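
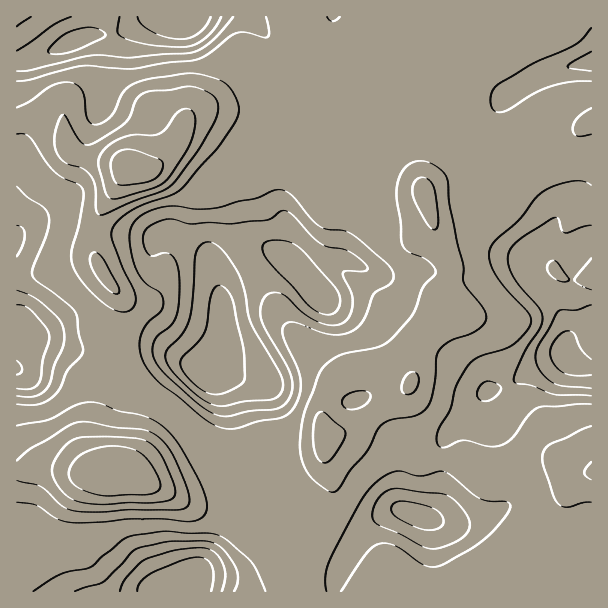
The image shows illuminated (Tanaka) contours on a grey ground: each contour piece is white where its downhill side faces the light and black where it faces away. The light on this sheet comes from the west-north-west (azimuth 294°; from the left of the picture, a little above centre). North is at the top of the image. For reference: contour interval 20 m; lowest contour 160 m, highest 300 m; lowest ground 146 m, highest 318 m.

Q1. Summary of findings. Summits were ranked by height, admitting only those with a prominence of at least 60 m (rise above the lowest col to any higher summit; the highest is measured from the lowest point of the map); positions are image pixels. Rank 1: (114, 473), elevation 318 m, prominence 172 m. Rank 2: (140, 170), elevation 310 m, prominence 79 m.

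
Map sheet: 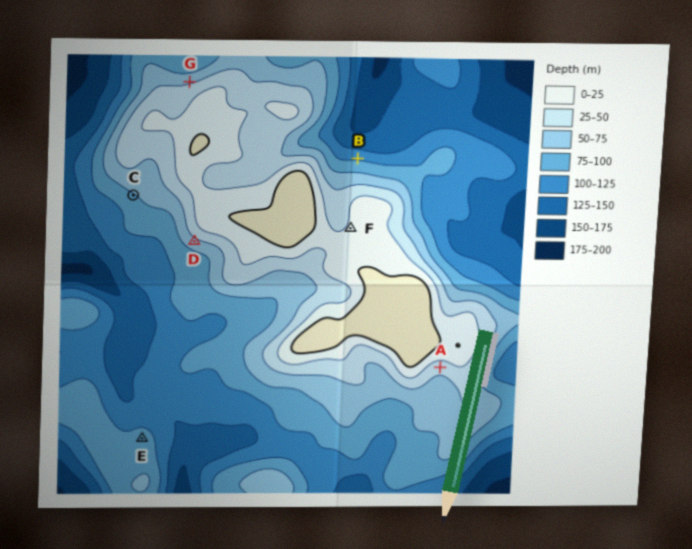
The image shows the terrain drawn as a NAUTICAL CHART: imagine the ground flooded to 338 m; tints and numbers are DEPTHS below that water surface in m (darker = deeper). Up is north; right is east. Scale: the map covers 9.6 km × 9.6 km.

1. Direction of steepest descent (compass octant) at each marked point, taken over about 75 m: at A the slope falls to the S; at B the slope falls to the N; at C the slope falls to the SW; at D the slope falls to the SW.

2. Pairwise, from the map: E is below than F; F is above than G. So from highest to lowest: F G E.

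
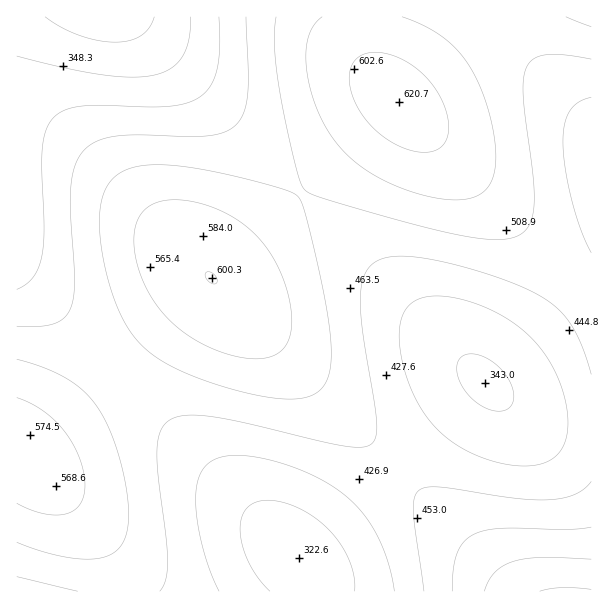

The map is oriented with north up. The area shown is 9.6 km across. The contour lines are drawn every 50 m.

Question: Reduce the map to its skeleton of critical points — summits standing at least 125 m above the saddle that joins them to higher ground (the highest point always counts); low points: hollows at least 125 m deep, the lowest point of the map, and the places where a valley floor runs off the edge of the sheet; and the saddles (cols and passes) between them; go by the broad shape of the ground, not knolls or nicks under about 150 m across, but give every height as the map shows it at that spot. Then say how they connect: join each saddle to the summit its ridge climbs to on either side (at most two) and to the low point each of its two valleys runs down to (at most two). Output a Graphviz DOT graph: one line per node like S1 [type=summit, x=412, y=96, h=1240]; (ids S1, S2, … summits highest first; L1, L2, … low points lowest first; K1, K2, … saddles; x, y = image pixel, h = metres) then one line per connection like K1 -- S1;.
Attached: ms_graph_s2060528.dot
graph terrain {
  S1 [type=summit, x=398, y=102, h=621];
  S2 [type=summit, x=567, y=591, h=606];
  L1 [type=low, x=102, y=17, h=273];
  L2 [type=low, x=299, y=558, h=323];
  K1 [type=saddle, x=114, y=369, h=479];
  K2 [type=saddle, x=395, y=467, h=444];
  K1 -- S1;
  K1 -- L1;
  K1 -- L2;
  K2 -- S1;
  K2 -- S2;
  K2 -- L2;
}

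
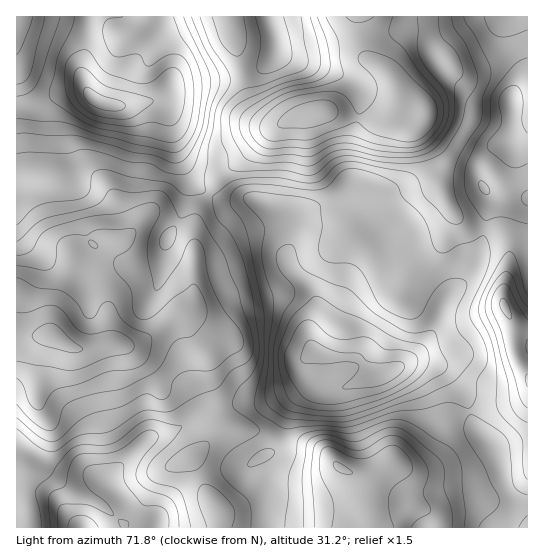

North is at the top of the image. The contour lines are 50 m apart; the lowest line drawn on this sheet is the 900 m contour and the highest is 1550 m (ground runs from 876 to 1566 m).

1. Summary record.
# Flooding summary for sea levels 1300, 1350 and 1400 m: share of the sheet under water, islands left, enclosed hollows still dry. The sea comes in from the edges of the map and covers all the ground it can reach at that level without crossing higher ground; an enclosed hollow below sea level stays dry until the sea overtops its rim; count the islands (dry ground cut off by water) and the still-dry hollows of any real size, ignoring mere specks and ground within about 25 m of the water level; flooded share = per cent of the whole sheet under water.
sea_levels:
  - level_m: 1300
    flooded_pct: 78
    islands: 1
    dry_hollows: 0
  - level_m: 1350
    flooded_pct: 86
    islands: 1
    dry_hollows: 0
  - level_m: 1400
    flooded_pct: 91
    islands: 1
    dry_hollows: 0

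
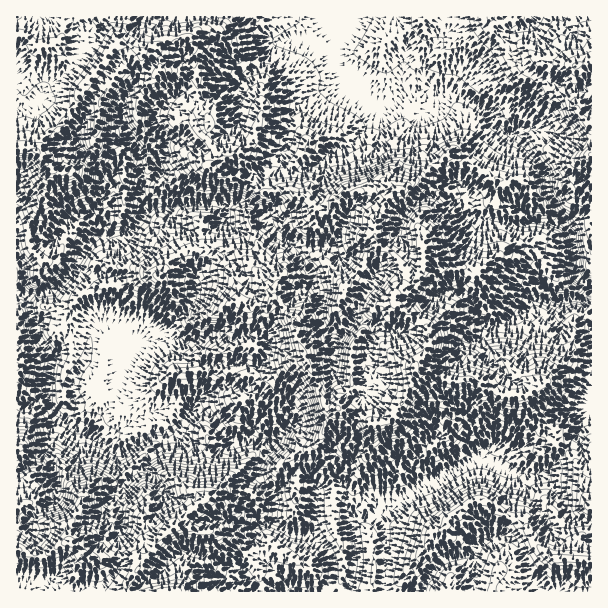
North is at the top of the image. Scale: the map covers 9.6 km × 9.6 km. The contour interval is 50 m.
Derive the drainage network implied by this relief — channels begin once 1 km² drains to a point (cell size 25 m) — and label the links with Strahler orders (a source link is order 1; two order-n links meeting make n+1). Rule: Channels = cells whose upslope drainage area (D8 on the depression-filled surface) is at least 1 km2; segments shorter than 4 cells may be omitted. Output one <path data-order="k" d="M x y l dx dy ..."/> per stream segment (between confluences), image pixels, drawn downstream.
<path data-order="2" d="M332 584l0-3 1-2 0-15-1-1 0-3-5-9-4-5 0-1-17-14-18 0-3-3-4-1-6-5 0-10-2-2 0-10-1-2 0-3-5-4 0-3-3-3 0-2-1 0-5-4 0-12 2-2 0-3 3-3 3-7 3-3 0-3-5-5"/><path data-order="1" d="M222 563l3 0 2 1 13 0 5 5 3 6 0 4 7 11 0 1 71 0 0-1 6-6"/><path data-order="1" d="M516 543l-7-7-17 0-6 4-4 2-6 6 0 1-3 0-3 3-9 2-2 1-4 0-2 2-4 0-9 4-9 9 0 2-5 4-6 11-4 4-27 0-3-1 0-35 1-1-1-15-2-2 0-4-4-9 0-5-2 0-6-6"/><path data-order="2" d="M372 513l-19 0-3 3 0 12 1 2 0 6 2 1 0 6 1 2 0 19-1 2 0 4-2 2 0 6-1 1-2 6-7 6-5 0-3-3-1-4"/><path data-order="1" d="M54 476l-1-9-2-2 0-3-1-1 0-3-3-6 0-14 6-12 7-7 0-5"/><path data-order="1" d="M132 476l14-12 0-2 13-13 0-2 5-4 0-8-3-1"/><path data-order="1" d="M516 473l-1 0-5-5-10-6-15 0-5-4-4 0-6 3-3 3-30 15-3 0-11 6-3 0-3 3-10 6-5 0-6 3-10 10 0 3-5 0-3 3-6 0"/><path data-order="2" d="M264 441l-16 0-2 2-1-2-11 0-27-27-6-3-10 0-14 14-16 9"/><path data-order="1" d="M270 441l-6 0"/><path data-order="2" d="M161 434l-6 0-2 1-3 0-4 3-3 0-15 11-3 0-2 1-6 0-9-4-3-3-7-3-15-12-6 0-3-2-12-10"/><path data-order="3" d="M60 414l-9-9 0-3-1-1 0-36 1-2 0-9-6-6-3-6-4-4 0-3-2 0 0-9-4-6 0-8-2-1-1-12-2 0-3-3"/><path data-order="1" d="M591 392l0-66"/><path data-order="1" d="M204 362l-12 0-1-2-3 0-6-3-14-13-6 0-1-2-35 0-3-3"/><path data-order="1" d="M368 344l0-3 6-8 0-6-6-6-3-1-12 0-17 18-4 0-6-5 0-3-2 0-3-3 0-16-1-2 0-10-8-17-1-12-20-21-4-9"/><path data-order="2" d="M123 339l-13-13-9 0-3 1-6 6-2 3 0 6-1 2-2 12-3 6-7 9-5 9 0 3-1 1 1 24-6 8-4 0"/><path data-order="1" d="M474 309l14 14 9 0 4-3 3 0 12-6 15-15 47 0 10-6 0-2 3-3 0-4"/><path data-order="4" d="M24 296l-3-2-4 0"/><path data-order="1" d="M194 288l0 11-3 3 0 1-26 27-6 0-7 8-9 0-2 1-18 0"/><path data-order="1" d="M327 243l-19 0-2-1-6 0-1-2-12 0"/><path data-order="2" d="M287 240l-2 0-9-7-1 0 0-2-11-10 0-2-4-4-2-6-6-6-3-2-6 0-1-1-9 0-2 1-3 0-6 3-45-1-1 1-6 0-2 2-13 0-12 6"/><path data-order="3" d="M98 236l-9 9-8 15-3 3-3 6-4 4 0 2-15 13-6 2-8 4-18 2"/><path data-order="2" d="M563 222l6 6 1 6 5 9 0 6 1 2 0 24 8 7 3 2 4 0"/><path data-order="3" d="M143 212l-5 9-9 9-6 1-1 2-21 0-3 3"/><path data-order="2" d="M141 204l0 5 2 3"/><path data-order="1" d="M437 194l3 0 6 3 3 3 4 1 9 8 8 3 3 3 6 3 4 0 2 1 16 0 2 2 6 0 1 1 5 0 1 2 8 0 9-5 18 2 1 1 11 0"/><path data-order="1" d="M87 159l12 12 0 5 2 1 0 5 1 1 0 15-1 3-9 9 0 5 3 4 0 8 3 4 0 5"/><path data-order="1" d="M353 143l21-21 1-9 3-3 3-6 5 0"/><path data-order="1" d="M129 137l3 3 2 6 6 12 0 45 1 1"/><path data-order="2" d="M515 137l28 28 0 2 3 3 2 21 7 13 0 3 3 6 5 5 0 4"/><path data-order="1" d="M513 131l2 6"/><path data-order="1" d="M288 129l0-4 2-2 0-3 3-4 1-6 14-14 15-7 3 0 6-3 4-5 6 0"/><path data-order="1" d="M156 110l-3 4 0 11 2 1 0 3 7 11 0 3 2 1 0 11-5 6 0 10-18 18 0 15"/><path data-order="2" d="M386 104l1-2 5 0 3-1 6-6 3 0 0-2 3-3 22 0 2-1 4 0 2-2 10 0 5 3 3 0 4 3 6 2 3 3 8 3 3 3 9 4 4 6 0 5 9 9 6 1 8 8"/><path data-order="1" d="M32 101l-8 7-7 0 0 2"/><path data-order="1" d="M240 81l9-9 6-3 14-13 1-5 9-9 3-1"/><path data-order="2" d="M342 81l8 8 9 4 3 0 1 2 6 0 6 3 3 3 5 0 3 3"/><path data-order="2" d="M282 41l12 0 6 3 5 0 1 1 8 2 4 4 11 6 4 0 0 2 3 3 0 7 3 3 0 5 3 3 0 1"/><path data-order="1" d="M179 17l66 0 3 1 16 17 2 0 3 3 6 1 1 2 6 0"/>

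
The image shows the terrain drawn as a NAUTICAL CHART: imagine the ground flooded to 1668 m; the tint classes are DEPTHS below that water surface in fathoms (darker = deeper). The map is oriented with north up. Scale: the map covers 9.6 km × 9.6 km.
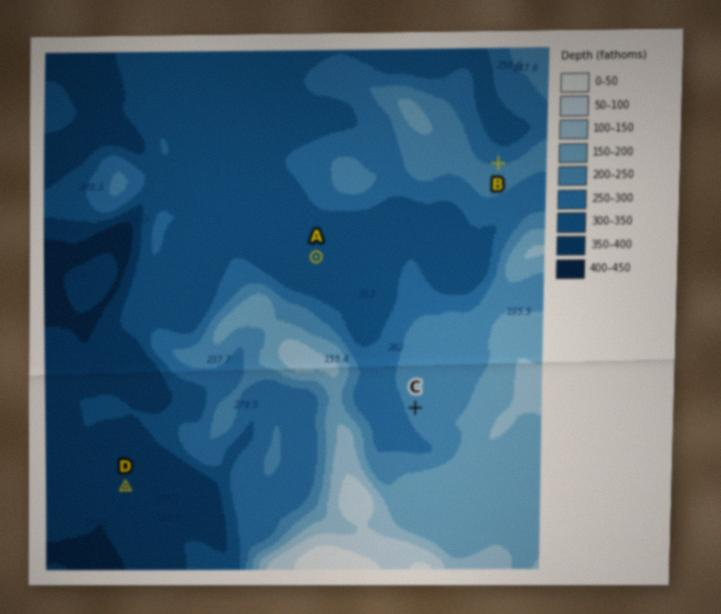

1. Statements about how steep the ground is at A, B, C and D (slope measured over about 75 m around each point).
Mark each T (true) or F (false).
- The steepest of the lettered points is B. T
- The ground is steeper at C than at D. T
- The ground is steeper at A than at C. F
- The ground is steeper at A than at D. F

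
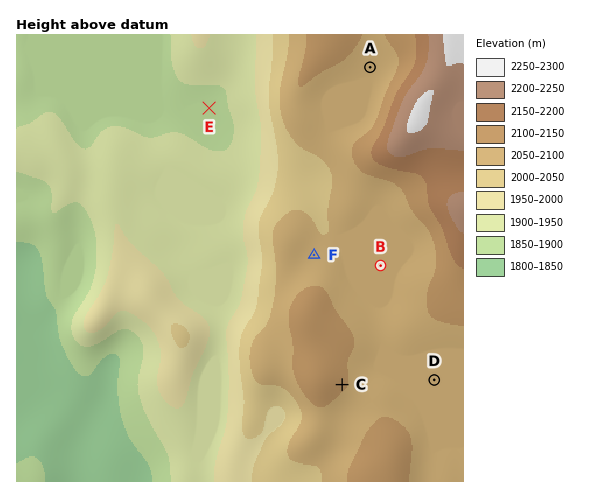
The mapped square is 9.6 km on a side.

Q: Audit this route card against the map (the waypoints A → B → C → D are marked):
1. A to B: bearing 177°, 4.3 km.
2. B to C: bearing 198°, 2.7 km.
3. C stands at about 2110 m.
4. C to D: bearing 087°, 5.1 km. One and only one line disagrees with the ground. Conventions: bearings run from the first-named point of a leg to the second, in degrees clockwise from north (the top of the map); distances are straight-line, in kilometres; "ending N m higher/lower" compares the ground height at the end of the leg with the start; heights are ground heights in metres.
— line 4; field distance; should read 2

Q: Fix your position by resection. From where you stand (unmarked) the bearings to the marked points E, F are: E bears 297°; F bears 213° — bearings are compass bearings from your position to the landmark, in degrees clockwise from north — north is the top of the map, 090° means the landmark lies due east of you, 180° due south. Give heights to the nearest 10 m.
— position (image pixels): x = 360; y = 185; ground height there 2070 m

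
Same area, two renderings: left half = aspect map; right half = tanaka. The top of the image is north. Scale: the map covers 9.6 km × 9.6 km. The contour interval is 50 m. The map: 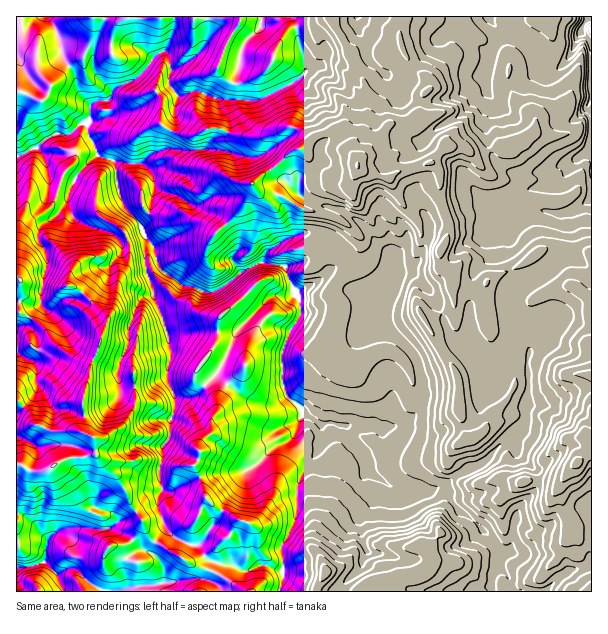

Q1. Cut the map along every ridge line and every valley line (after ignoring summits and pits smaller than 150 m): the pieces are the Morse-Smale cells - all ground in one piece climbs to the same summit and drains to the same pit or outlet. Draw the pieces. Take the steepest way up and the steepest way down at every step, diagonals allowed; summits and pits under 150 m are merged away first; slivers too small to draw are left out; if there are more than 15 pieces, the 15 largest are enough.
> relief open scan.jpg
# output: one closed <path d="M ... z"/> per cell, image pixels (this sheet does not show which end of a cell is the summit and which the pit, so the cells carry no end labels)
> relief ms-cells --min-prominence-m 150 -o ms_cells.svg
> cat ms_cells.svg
<path d="M402 16l-45 0 1 16-13 11-18 7-9 16-9 1-10 12-9 6-32 15-39-2 10 19 0 9-5 10-11 4-9 10-42 0-13 6-7 6 10 12 2 18-4 18-11 11 0 3 6 13 9 11 6 21 20 15 11 2 12 6 15-2 22-18 23-10 6-12 27-15 24-1 15 6 8 8 1 10-19 17 22 14 13 3 7 13 47 48 6 12 4 24 0 6-6 16-16 13-18 4-7-2-24-2-7 2 3 11 15 18 4 15 7 6 21 12 33 4 18-8 9-9 27-12 41-41 2-23 3-10 0-44-18-25-3-11 0-13 10-12 24-12 21-14 3-4 0-5-11-2-13 3-20 15-31 13-9 11-24-3-6-4-1-9-11-7 0-15 8-15 0-17-8-19-1-30-7-7-4 0-30 9-8 6-6 0-16-4-10-7 2-8 14-15 6-4 5-11 5-5 21 0 10-4 0-16 3-9 6-6 0-5-20-19-8-18-2-20z"/><path d="M98 156l-8 4-16 19-6 19-6 11-9 9-8 4-7 8 0 10 8 12 2 8-8 39 2 4-8 6-8 15-10 3 0 137 5 0 9 6 11 2 30-15 15 0 10-3 24 25 12 27 21 35 32 19 34 14 27 18 33 0 4-11-1-36 13-23 3-39 4-10 23-35-3-13-20-12 0-3-16-15-4-14 0-28 7-20 12-19-1-14-4-6-8 2-12-1-9 5-31 32-7 19-13 24-21 21-9 2-10-1-8-16 0-15 2-6-1-21-23-66-1-19 5-12-5-5-7-16-12-12-5-9-5-18-1-20z"/><path d="M356 16l-339 0-1 310 4 0 6-2 8-15 8-6-2-4 8-39-2-8-8-12 0-10 7-8 8-4 9-9 6-11 6-19 16-19 8-4 17 6 1 20 5 18 5 9 12 14 12-13 4-18-2-18-10-10 7-8 13-6 30 1 15-3 6-8 11-4 5-10-1-13-9-15 39 2 32-15 9-6 10-12 9-1 9-16 18-7 13-11z"/><path d="M569 248l-6 10-21 14-24 12-10 12 0 13 3 11 18 25 0 44-3 10-2 23-41 41-27 12-14 11 4 3 11 20 14 9 23 24 4 6 1 10-7 20 0 14 100-1 0-337z"/><path d="M320 234l-20 0-18 7-16 11-3 10-23 10-9 10-18 10-10 0-12-6-8 0-19-14-7-9-3-15-4-5-5 11 1 19 23 66 1 21-2 6 0 15 8 16 10 1 9-2 21-21 13-24 7-19 31-32 9-5 12 1 8-2 4 6 1 14-9 13-10 26 0 28 4 14 16 15 1 4 17 10 36 0 21 2 7 2 18-4 16-13 6-16 0-6-8-32-49-52-7-13-13-3-17-12-6-1 20-18 0-7-9-11z"/><path d="M489 16l-86 1-3 10 2 20 8 18 20 19 0 5-8 9-2 15 1 7-10 4-21 0-5 5-5 11-6 4-16 18 0 5 4 3 22 8 6 0 8-6 30-9 4 0 7 7 1 30 8 19 0 17-8 15 0 15 11 7 4 11 15 5 12 0 9-11 31-13 20-15 13-3 12 1 3-9-2-26-10 1-31-6-3-16 6-4 15-1 12-5 9-9 6-11-38 12-21 0-12-6-9-13-5-14-1-18 8-16 0-5-7-10-1-23 4-16 10-21-10-12z"/><path d="M333 422l-11 3 3 13-9 17-9 10-9 18-3 39-13 23 1 36-3 10 211 1 1-14 7-20-1-10-4-6-23-24-14-9-11-20-2-2-6 0-12 5-30-4-7-2-21-16-2-12-16-18-2-12z"/><path d="M591 16l-100 0-1 4 10 12 0 3-10 18-4 16 1 23 7 10 0 5-8 16 0 8 1 10 7 20 7 7 12 6 21 0 20-5 19-9-7 13-9 9-30 8-3 2 0 9 3 7 31 6 11-3-1 37 2 2 18 3 4-1z"/><path d="M96 454l-10 3-15 0-30 15-11-2-9-6-5 1 1 103 15-2 10-4 5 2 11 12 5 16 183-1-27-17-22-8-44-25-21-35-12-27z"/><path d="M44 562l-12 4-16 3 1 23 45-1-4-15z"/>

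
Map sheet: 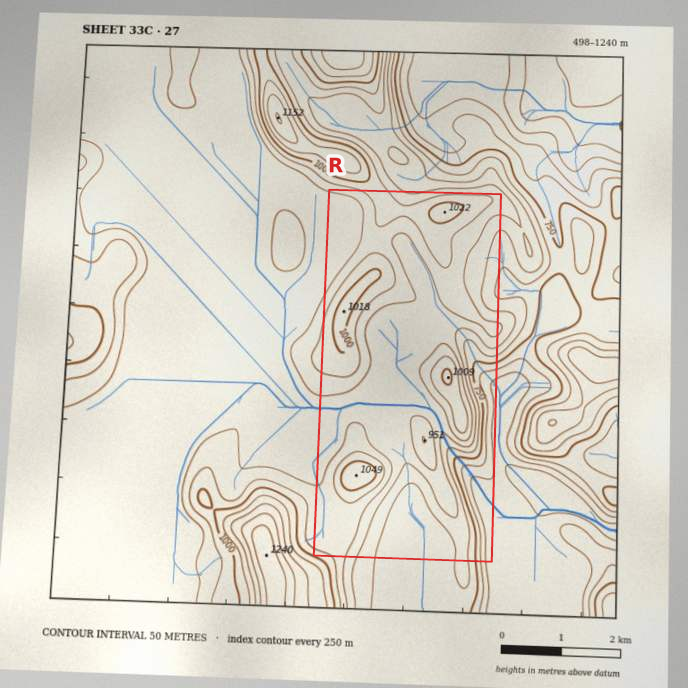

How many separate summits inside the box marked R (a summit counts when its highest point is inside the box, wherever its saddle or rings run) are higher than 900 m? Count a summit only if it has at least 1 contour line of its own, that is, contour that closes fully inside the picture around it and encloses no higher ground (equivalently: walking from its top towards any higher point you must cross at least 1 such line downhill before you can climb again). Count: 5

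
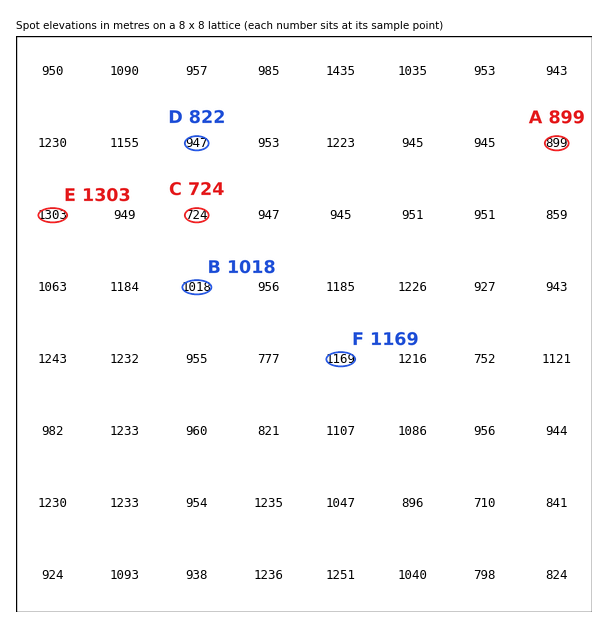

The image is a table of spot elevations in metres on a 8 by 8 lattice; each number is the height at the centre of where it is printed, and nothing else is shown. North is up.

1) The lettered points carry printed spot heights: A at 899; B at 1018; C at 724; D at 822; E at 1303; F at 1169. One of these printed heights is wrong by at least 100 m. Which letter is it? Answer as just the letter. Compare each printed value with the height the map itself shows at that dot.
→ D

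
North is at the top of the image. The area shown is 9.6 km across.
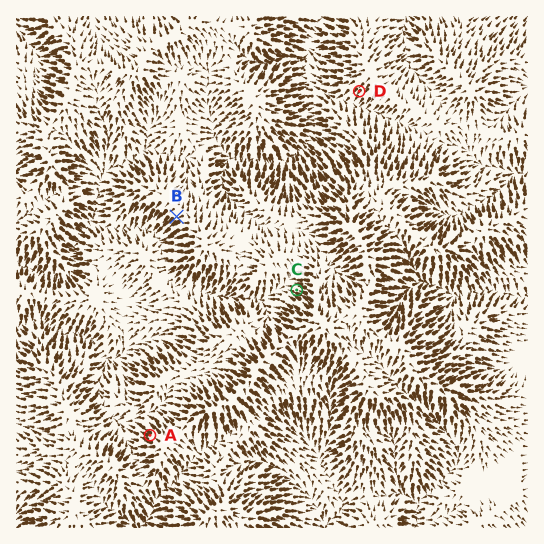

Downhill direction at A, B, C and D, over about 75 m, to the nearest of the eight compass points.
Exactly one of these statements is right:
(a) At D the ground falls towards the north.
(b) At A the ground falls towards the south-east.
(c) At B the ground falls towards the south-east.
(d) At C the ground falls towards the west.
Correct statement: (d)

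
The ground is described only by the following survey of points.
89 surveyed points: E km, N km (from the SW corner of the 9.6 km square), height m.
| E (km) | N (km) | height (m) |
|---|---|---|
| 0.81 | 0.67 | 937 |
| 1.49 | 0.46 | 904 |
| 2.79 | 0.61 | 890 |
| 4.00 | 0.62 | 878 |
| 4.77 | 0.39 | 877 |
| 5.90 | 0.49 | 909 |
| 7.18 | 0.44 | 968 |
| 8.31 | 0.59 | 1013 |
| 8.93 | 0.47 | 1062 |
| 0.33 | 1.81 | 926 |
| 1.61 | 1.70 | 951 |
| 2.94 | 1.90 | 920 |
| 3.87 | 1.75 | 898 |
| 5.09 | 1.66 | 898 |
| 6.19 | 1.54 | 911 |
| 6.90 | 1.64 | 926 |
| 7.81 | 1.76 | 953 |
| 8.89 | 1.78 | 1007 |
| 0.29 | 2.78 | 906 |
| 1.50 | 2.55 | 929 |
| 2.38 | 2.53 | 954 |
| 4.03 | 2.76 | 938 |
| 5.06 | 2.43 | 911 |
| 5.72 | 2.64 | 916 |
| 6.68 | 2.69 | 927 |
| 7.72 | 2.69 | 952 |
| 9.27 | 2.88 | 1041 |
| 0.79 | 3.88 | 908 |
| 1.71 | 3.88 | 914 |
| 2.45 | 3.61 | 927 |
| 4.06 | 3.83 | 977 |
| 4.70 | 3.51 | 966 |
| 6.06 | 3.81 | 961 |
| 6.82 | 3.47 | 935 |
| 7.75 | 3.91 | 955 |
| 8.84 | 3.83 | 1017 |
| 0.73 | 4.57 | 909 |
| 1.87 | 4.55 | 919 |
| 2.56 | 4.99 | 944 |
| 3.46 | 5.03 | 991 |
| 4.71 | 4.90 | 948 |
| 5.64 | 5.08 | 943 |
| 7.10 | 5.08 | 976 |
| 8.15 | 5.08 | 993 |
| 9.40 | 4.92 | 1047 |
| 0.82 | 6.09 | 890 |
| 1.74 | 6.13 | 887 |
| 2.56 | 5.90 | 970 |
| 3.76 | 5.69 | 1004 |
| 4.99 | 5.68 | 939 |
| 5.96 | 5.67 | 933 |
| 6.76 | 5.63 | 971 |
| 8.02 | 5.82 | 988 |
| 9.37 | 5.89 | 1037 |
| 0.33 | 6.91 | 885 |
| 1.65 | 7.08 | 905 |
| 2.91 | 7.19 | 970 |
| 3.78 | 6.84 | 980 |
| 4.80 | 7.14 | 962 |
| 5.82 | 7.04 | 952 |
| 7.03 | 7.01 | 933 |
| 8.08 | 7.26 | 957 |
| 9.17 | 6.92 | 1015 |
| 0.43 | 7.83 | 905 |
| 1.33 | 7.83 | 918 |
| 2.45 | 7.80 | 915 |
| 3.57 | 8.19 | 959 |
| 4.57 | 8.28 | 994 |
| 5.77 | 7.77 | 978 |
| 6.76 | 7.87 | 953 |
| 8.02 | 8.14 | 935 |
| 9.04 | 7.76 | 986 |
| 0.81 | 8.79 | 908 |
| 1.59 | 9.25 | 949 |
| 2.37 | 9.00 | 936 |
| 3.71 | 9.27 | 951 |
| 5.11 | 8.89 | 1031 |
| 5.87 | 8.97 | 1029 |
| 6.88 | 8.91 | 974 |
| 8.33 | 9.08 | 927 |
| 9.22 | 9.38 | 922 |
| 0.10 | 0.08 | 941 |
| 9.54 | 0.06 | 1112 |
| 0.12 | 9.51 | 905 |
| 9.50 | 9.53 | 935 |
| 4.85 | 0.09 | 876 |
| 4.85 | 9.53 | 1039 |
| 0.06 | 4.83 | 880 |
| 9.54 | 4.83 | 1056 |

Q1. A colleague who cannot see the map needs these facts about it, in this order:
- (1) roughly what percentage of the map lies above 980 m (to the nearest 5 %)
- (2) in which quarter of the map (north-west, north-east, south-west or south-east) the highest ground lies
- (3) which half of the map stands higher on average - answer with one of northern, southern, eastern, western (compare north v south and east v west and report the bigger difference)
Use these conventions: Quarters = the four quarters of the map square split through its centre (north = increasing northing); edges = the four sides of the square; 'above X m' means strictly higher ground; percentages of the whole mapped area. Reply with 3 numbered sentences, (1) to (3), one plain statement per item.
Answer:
(1) Ground above 980 m makes up about 20 % of the sheet.
(2) The highest point lies in the south-east quarter of the map.
(3) On average the eastern half of the map is the higher ground.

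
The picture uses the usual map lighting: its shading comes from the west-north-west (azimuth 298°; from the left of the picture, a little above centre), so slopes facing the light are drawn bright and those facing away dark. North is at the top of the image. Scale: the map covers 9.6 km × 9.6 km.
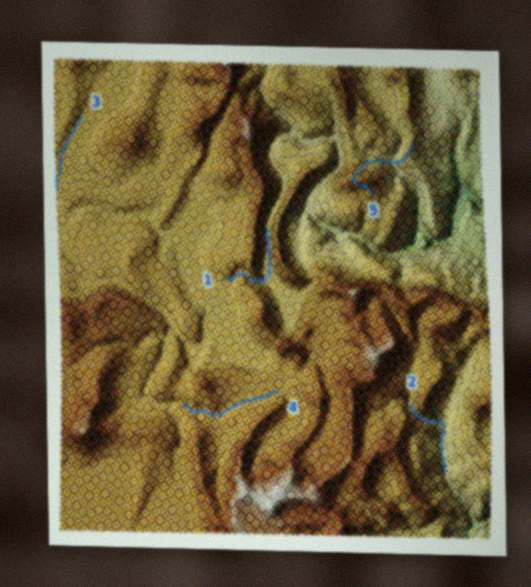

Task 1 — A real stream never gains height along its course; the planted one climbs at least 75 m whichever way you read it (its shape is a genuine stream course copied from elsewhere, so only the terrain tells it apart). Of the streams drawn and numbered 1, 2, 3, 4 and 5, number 5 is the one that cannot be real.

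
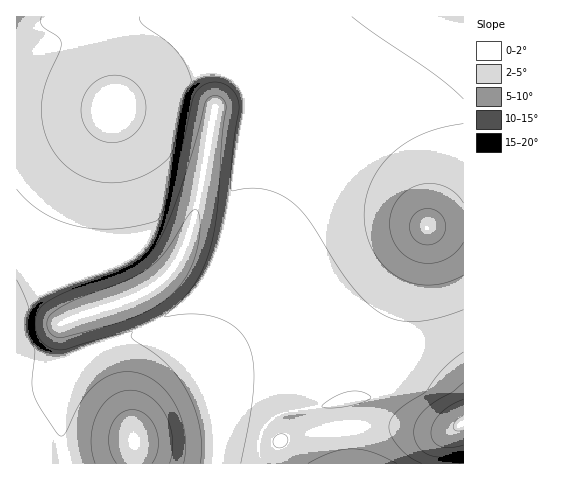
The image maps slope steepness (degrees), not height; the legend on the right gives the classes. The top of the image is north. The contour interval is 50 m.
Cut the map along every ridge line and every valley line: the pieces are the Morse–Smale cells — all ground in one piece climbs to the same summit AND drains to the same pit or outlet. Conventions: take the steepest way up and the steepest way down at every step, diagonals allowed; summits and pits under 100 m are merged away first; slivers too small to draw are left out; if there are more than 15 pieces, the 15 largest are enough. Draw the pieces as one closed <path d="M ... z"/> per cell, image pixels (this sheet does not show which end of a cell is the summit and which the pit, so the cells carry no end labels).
<path d="M463 16l-369 0 13 50 6 43-97 1 0 129 6 2 11 8 35 35 6 16 9 14 9-2 43-14 19 39 24 15 14 15 13 19 12 38 0 40 130-1-7-59 17-4 4-4 18-54 48-113 13-4 24-2z"/><path d="M20 240l-4 1 0 222 200 1 2-6-1-34-12-38-13-19-14-15-24-15-19-39-43 14-9 2-9-14-6-16-35-35z"/><path d="M463 224l-23 1-13 4-48 113-18 54-4 4-17 4 6 58 2 2 116-1z"/><path d="M92 16l-76 1 1 92 96 0-6-43z"/>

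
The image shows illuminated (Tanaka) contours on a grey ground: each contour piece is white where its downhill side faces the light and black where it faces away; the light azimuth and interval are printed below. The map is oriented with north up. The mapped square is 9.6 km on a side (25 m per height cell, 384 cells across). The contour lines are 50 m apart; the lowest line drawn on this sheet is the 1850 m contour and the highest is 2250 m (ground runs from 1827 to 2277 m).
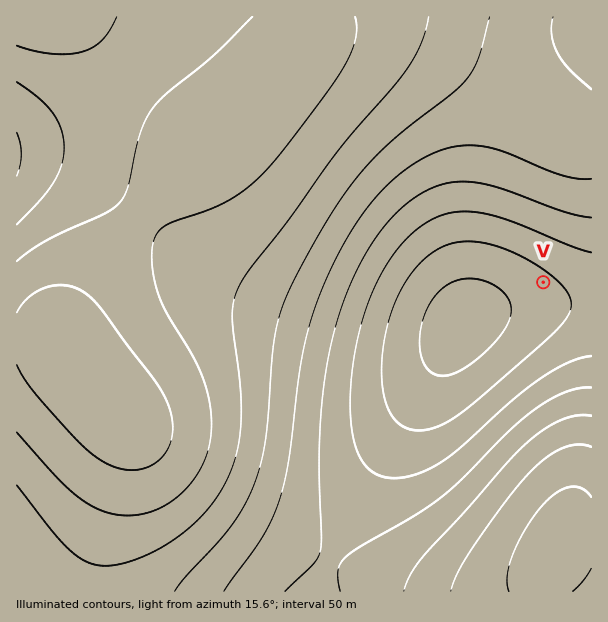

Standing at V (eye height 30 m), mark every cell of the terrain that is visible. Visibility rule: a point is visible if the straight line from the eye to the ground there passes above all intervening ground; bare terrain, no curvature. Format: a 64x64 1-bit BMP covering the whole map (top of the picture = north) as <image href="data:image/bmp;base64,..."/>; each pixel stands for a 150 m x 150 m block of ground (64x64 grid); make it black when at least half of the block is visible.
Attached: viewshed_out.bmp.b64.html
<image width="64" height="64" href="data:image/bmp;base64,Qk0+AgAAAAAAAD4AAAAoAAAAQAAAAEAAAAABAAEAAAAAAAACAAATCwAAEwsAAAIAAAAAAAAA////AAAAAAAAAAAAAAAAAAAAAAAAAAAAAAAAAAAAAAAAAAAAAAAAAAAAAAAACAAAAAAAHwf/gAAAAAB////AAAAAAP////AAAAAB////+AAAAAP////+AAAAB/////8AAAAH/////8AAAA//////8AAAH//////8AAAf//////4AAD///////wAAP///////AAB///////8AAH///////wAA////////AAD///////8AAP///////wAB////////AAH///////8AA////////wAD////////AAf///////8AD////////wAf////////AB////////8AP////////wAYA///////AAAA//////8AAAB//////wAAAD//////AAAAP/////8AAAAf/////wAAAB//////AAAAH/////8AAAAP/////wAAAA//////AAAAD/////8AAAAP/////wAAAAf/////AAAAB/////4AAAAH/////AAAAAP////gAAAAA////wAAAAAB///4AAAAAAD///AAAAAAAP//4AAAAAAAf//AAAAAAAA//8AAAAAAAB//gAAAAAAAD/+AAAAAAAAH/wAAAAAAAAP/AAAAAAAAAP4AAAAAAAAAOAAAAAAAAAAAAAAAAAAAAAAAAAAAAAAAAAAAAAAAAAAAAAAAAAAAAAAAAA=="/>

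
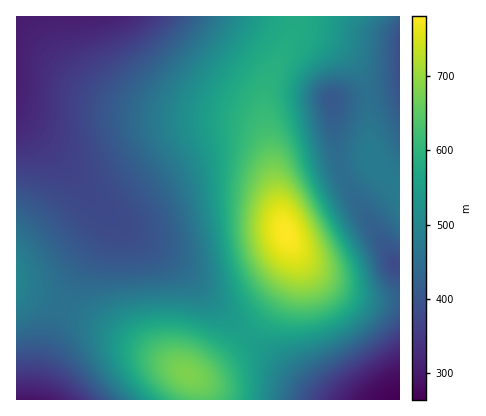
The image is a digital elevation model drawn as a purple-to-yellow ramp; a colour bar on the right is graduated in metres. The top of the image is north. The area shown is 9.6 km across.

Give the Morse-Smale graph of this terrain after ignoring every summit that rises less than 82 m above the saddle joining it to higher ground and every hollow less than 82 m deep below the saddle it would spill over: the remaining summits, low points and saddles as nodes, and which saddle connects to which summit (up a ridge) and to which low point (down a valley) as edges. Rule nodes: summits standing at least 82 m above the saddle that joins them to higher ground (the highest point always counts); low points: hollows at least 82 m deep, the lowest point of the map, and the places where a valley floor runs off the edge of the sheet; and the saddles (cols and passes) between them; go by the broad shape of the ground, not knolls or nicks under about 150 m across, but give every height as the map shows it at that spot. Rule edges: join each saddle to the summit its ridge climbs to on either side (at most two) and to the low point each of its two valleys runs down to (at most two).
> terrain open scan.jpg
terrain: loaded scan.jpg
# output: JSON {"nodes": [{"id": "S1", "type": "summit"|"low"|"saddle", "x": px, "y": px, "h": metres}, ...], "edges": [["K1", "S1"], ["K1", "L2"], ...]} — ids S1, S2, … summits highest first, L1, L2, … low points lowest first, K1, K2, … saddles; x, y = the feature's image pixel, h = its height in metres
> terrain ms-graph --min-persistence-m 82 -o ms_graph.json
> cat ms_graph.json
{"nodes": [
{"id": "S1", "type": "summit", "x": 286, "y": 232, "h": 781},
{"id": "S2", "type": "summit", "x": 188, "y": 374, "h": 680},
{"id": "L1", "type": "low", "x": 398, "y": 400, "h": 264},
{"id": "L2", "type": "low", "x": 26, "y": 400, "h": 291},
{"id": "L3", "type": "low", "x": 16, "y": 18, "h": 303},
{"id": "K1", "type": "saddle", "x": 248, "y": 334, "h": 555},
{"id": "K2", "type": "saddle", "x": 62, "y": 306, "h": 458}],
"edges": [["K1", "S1"], ["K1", "S2"], ["K1", "L1"], ["K1", "L3"], ["K2", "S1"], ["K2", "S2"], ["K2", "L2"], ["K2", "L3"]]}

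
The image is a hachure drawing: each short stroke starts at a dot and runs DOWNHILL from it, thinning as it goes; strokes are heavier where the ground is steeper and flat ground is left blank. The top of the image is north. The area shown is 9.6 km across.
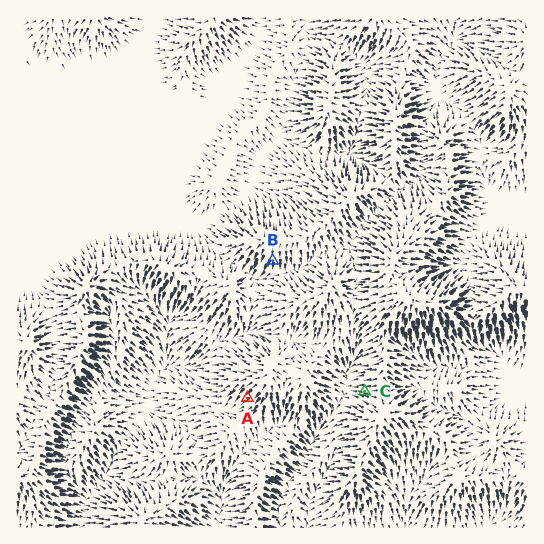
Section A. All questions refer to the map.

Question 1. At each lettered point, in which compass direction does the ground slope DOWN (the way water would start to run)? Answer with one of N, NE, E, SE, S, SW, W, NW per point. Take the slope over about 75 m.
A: SW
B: S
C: W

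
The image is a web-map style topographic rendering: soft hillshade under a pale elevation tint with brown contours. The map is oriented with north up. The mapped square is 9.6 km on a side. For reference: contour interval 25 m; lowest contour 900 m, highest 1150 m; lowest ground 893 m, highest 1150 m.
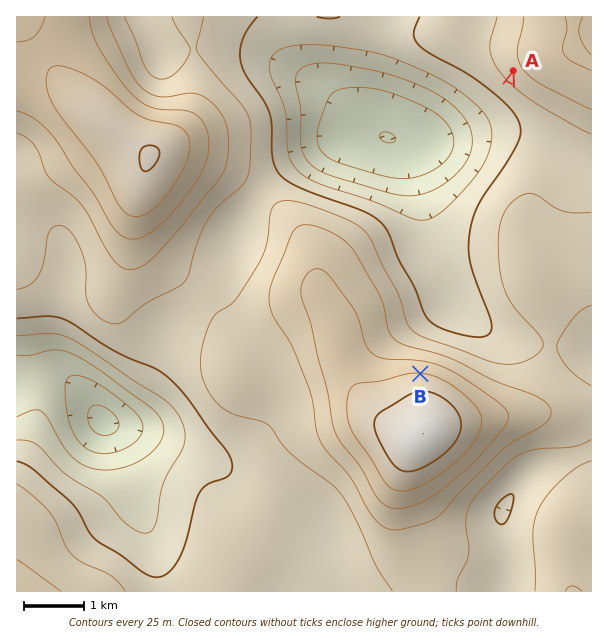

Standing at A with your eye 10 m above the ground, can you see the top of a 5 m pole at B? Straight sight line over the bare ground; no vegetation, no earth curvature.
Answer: yes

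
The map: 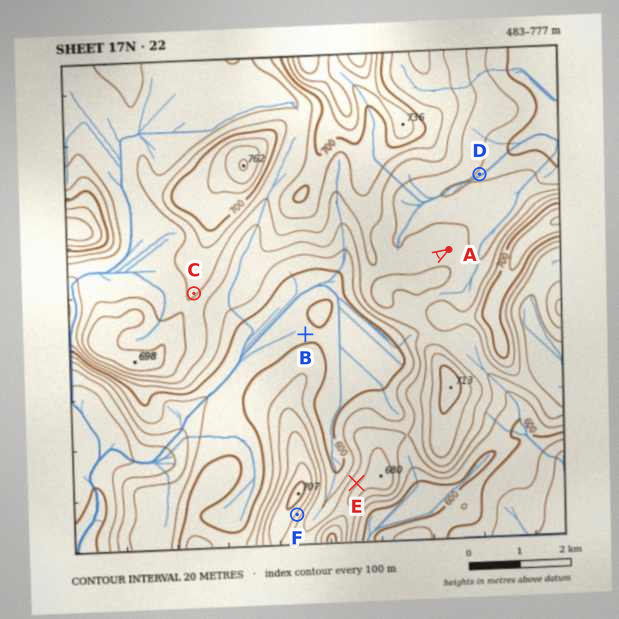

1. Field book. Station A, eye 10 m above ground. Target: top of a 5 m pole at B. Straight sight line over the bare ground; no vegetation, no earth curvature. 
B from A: hidden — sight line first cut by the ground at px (430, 261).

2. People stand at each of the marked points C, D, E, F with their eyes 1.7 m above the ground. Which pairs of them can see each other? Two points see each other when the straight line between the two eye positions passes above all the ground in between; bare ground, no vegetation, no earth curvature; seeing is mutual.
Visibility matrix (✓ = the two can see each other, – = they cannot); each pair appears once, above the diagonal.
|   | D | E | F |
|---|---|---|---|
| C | – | ✓ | – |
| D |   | – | – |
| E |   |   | ✓ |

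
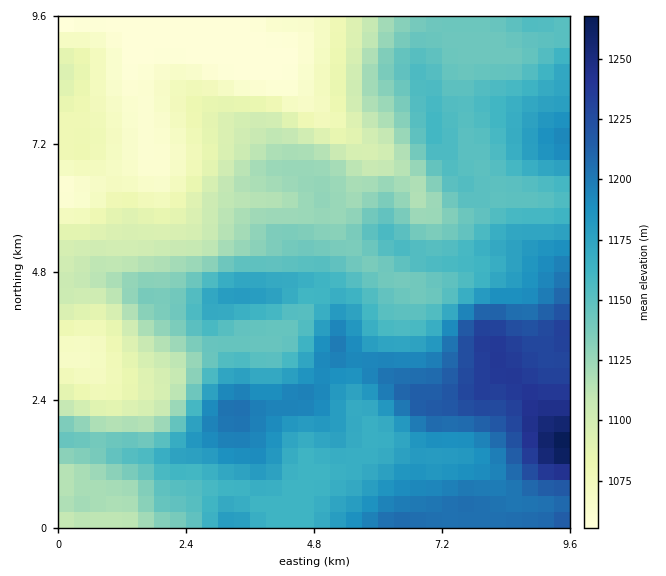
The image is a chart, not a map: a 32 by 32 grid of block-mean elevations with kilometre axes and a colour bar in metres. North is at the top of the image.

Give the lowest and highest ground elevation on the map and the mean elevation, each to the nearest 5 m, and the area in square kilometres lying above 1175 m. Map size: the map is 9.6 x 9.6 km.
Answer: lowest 1050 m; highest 1270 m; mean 1140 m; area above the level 23.5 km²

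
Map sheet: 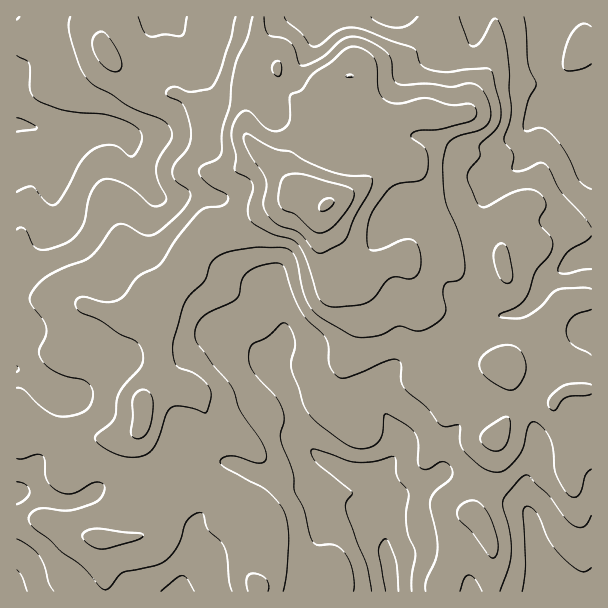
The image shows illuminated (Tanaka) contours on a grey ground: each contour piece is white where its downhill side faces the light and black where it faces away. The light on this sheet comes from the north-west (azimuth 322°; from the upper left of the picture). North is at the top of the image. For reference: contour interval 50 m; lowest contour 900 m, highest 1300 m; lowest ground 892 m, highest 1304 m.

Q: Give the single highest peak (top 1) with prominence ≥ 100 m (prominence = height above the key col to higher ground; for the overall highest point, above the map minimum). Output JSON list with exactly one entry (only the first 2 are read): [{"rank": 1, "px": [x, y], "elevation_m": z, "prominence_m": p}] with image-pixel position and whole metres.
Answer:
[{"rank": 1, "px": [327, 204], "elevation_m": 1304, "prominence_m": 412}]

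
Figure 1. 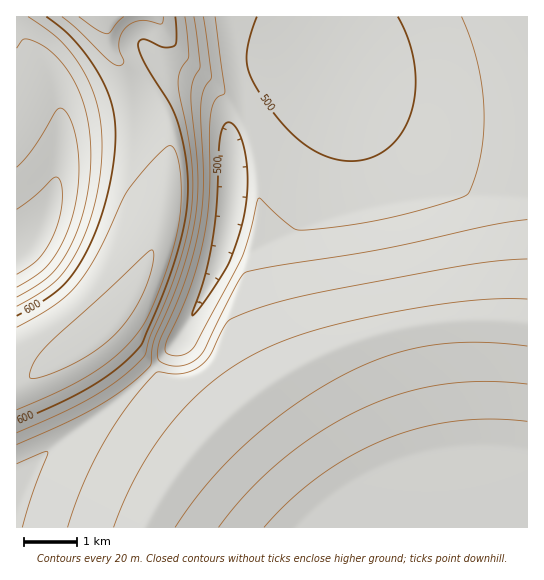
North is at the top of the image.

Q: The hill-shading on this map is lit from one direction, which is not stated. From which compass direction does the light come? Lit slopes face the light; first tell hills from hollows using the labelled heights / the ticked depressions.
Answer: NW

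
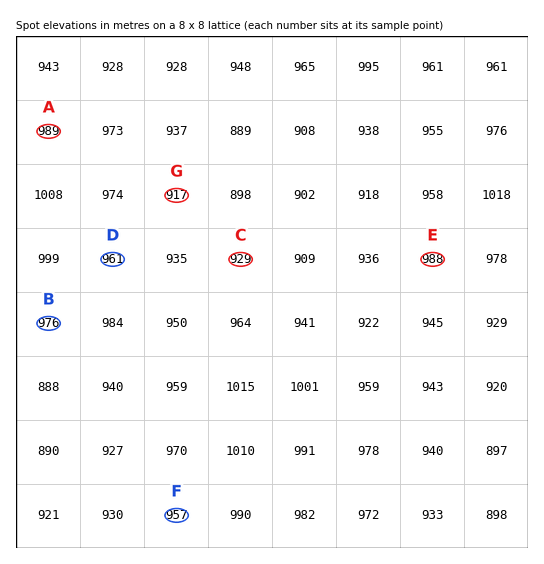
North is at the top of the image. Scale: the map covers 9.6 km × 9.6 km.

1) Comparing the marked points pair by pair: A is above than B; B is above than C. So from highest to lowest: A B C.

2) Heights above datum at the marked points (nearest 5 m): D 960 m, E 990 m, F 955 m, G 915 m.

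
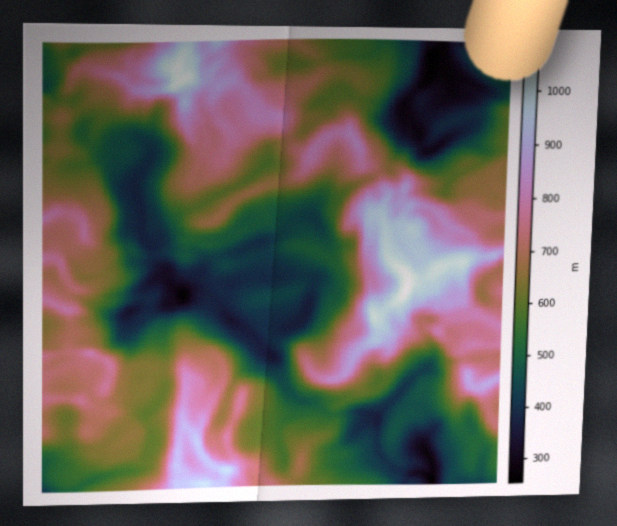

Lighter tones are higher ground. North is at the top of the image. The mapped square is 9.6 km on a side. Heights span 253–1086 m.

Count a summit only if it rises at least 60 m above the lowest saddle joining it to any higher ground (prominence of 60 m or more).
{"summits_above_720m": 6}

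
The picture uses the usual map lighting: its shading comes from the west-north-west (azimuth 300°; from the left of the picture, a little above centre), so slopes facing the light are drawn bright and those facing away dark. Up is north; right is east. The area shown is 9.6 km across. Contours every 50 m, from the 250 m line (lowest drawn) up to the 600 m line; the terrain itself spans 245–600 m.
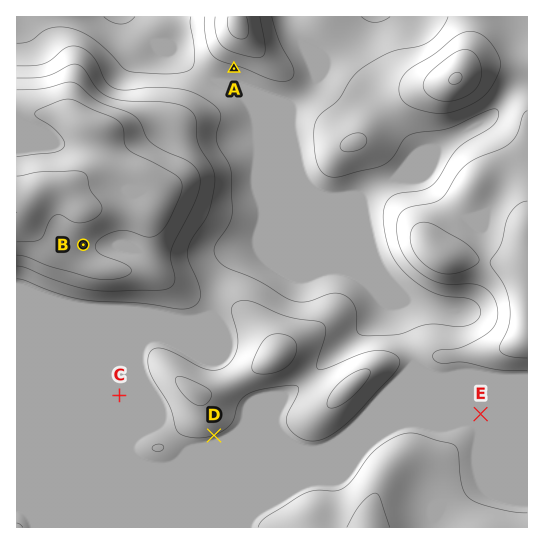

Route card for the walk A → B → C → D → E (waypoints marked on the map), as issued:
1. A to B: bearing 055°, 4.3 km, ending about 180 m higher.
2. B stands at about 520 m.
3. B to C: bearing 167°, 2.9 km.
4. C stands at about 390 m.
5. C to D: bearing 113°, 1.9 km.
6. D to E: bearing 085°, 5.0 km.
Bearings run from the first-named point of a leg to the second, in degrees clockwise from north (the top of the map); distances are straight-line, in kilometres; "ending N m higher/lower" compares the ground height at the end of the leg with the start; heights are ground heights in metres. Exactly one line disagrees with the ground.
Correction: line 1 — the bearing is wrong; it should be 221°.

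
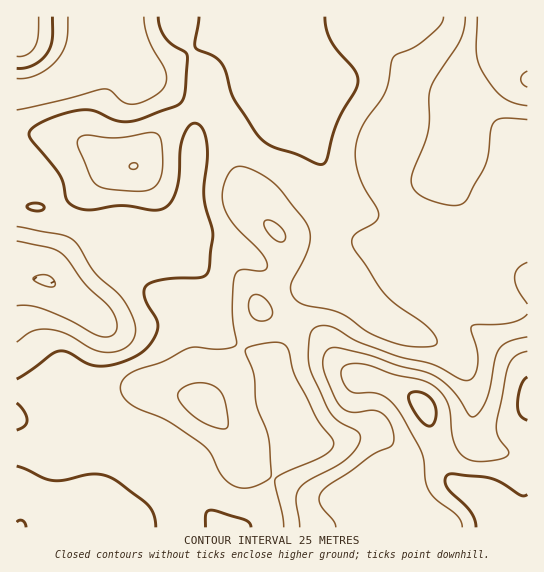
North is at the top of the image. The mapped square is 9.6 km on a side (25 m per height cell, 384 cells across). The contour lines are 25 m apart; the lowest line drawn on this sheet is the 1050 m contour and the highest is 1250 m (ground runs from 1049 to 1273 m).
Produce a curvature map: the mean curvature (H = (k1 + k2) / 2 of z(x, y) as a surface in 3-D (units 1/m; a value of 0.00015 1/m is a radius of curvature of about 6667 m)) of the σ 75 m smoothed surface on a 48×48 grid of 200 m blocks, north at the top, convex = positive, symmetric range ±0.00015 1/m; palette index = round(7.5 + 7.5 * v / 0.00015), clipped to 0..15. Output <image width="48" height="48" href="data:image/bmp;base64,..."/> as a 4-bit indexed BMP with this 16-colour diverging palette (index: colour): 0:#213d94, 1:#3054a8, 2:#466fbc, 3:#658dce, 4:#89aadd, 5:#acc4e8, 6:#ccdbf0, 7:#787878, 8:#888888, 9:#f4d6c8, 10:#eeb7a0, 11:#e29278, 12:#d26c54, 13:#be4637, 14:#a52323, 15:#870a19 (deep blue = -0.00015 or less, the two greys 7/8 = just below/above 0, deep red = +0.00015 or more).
<image width="48" height="48" href="data:image/bmp;base64,Qk32BAAAAAAAAHYAAAAoAAAAMAAAADAAAAABAAQAAAAAAIAEAAATCwAAEwsAABAAAAAAAAAAlD0hAKhUMAC8b0YAzo1lAN2qiQDoxKwA8NvMAHh4eACIiIgAyNb0AKC37gB4kuIAVGzSADdGvgAjI6UAGQqHAPxlZmZUM1nMhmZlQjWJdUZ4iIYwABjtc+lUVmVVVnm5dVVUMjeql3iYd2QyImz8Y4ZEVVVniZmHVVVmQ1nd3LzJdTNYmt/7ZERWdmZ5qpdmZVeadWre///rdDSN///6ZjWKqYiJmHZnd3nepmeavN7+pjSv/t24ZnnNypmIiHeIdmrvtkRERXrfxzON2WVlRczMqYiIiIh3VFnutkQyERWttiONtREzNMuph3d3d3ZUM1ndp1VUIABYhCWuowFFRId3dmZ3ZVREVorMp1ZkMQAkQjjukgOJhlVndmZ2VERGi8yphmZUNGUxAVz/kgScykV4d3d2VWZ5ztuHZWZTSNxhAo//pBJr3VeZmZmHeaqr39qGVVVCSv+CJt//xRFJ33m7upmIvvy73cqHZVUySv+nnv//pBE3z5rNypma7/yqqqmYdlQza//////8YQJIz4m9ypmr78mIiImZdlRXv////sunIAJZ31aM25iImZh3eIiHZUNZ7///x0RCABN670R77IUxJXeIh3d2QyJJ38qXQAAQAUaL3WaM62EAA2eIh1VmVDJJ7qUhAAARNomZmZq8tzAAFWZol0NpqXZ77pQQARI0erqXVMy5YxABR4ZoqEJs/8mby4QiM0VovLlkI7uVMRETermKylJu/7dmZlREVniby5ZCNIdSESNGnMusylJv/nQzNERFeKvMuWQzWEMhEleavLqqp0Of6WVDNERWm8zLl1RGnEMhJYzdupiHZDa8hGh0RFVorLuodlVorGUyJr3cqHdlQ2q3EXqFRFZ5uph2ZmZ5qmUyOL3KhmZUNYqCA62mRXiqqHZmZmeIiEREWKuoZVVVVndBOf/HVpu6h2ZmZmd3ZkaIiIh2VFVlVVRGr/+3Z5uph2ZmZnd3Zqzcl2VDNGd2VEac7+uHZnh3dmZmZ4iHZv/8mIZCJHiGRGrdzKdmZlRVZmZnial3Zu3JealkRomFNI3bqpZWdTNWd4iZqphmZoh1aKupmrt0JJ3KqpdndTR5qaq7qodmZkRERpvN7/xzI4zLuod3ZEarqZmrqYdmZjRFZ4rO//xzI3vLqGZ3ZFi7mHiaqZl2ZlVniJq87/tiE3q5dVZ2VGm7l3eJmrqGVneJqqqqzetiE3qoVVZ2VWm7l3d4mruFVaqrzMqZnO2DJIunVWd3ZWm7mHZnisp0M8zM3cuGad/GNIunZnd3ZVirqXdnirlTIru8zcpzJJ3ZZpqXZnd3ZVeaqYdniqhDNFZ4mrpzAUiZiZl2Z3d3dlV4mYh3iZZGiQABNYmFISNHrLhmZ3d3dlVGeZiImYVZ3wAAADeYUhEmz8dWZ3d3d2Q0aJmImXVq75YwABaadCI338hmd3d3d2RFeZmImXaKu/+3ICarhDRYrKdmd3d3dmVXiId4iHiql//7YzeqdEaZh2Z3d3d3ZmeJmGZnh3rKhv/rdEeYY0nbdVZ3d3d3d4m7l2VmZXvbh+7IZFZ2Q2z+dWiId3d3d4q6h2VVMlzrh+2mRFZlRH//hXiId3eId4mpdmVUEFzrdw=="/>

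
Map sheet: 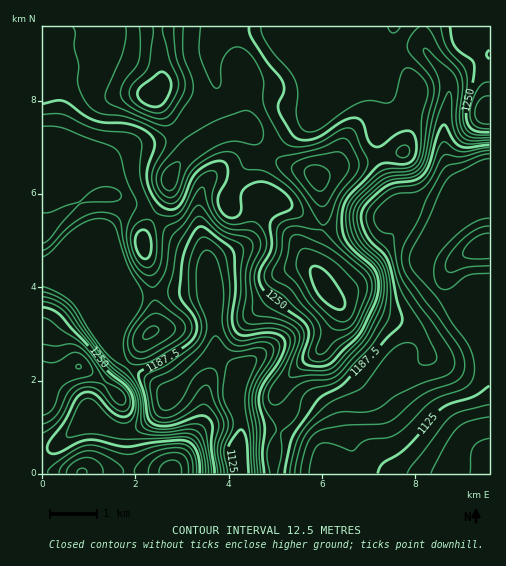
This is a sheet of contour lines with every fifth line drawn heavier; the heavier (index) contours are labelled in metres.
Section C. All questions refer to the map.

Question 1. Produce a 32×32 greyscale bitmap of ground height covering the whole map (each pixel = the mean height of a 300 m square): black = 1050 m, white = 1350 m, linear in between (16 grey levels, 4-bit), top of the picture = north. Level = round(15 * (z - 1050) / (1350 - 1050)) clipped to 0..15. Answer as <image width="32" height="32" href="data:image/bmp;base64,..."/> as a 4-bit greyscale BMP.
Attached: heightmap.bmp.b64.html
<image width="32" height="32" href="data:image/bmp;base64,Qk12AgAAAAAAAHYAAAAoAAAAIAAAACAAAAABAAQAAAAAAAACAAATCwAAEwsAABAAAAAAAAAAAAAAABEREQAiIiIAMzMzAERERABVVVUAZmZmAHd3dwCIiIgAmZmZAKqqqgC7u7sAzMzMAN3d3QDu7u4A////ALvMy7zNyWRGh1REREMzIiKqu7u7zLlkRodUREREMzIiqqqpmZqYZEZ3ZVVUREMyIrqZmZh3h2VGeHZVVVVEMyLLmaqnVWdkR4h3ZmZVVEMzy6q7plVWVEeIh3ZmZlVERMy7uoZVVVRGiYiHZmZmVUTMzKh3ZlVURXiamHZmZmVUzMuHiIdlVVVoq7qHZmZlVLu5d5mYdlZmZ5u7qHZmZUS6mHeJmYZXiIibzLl3dlREqod3eJh2V4mavN3Kh2ZURJh3d3iHZVaJq73dy4dlRER3d3d4h2VWirvN3cuWVEREd3d3iYdlV4q83d3LhkRVVXd3d5qYZmeJvN3MqXVEVWaId3iqmHZniazMy5dlVEVmmId4mph3iZmru7qGZlREVZmIiJmZiJqqqru6hlVVRESZmZmZq5mqqqq8yodlVUREmZmZmsypqqqrzcuodmVERJmZmZrMupqqu83MupmHVESZmZmavMuqu7vMzLqqqGVVmZmZmqvMu7u7q7y6qqhnd5mZmaq7u8zLuqmrqqqpeJqZqqu8y7u7u6qZmqqaqXisqqu8zdy7u7uqmZmZmamIq6q7vN3ty7u7qpmZmZmpiKuqu7vN3bu7u6qZmZmZqYiqqru7zNy7u7qpmZmZmZiJqqu7u8zcu7u6mZmZmZmYmqqru7vM3LuqqpmZmZmZmZq6"/>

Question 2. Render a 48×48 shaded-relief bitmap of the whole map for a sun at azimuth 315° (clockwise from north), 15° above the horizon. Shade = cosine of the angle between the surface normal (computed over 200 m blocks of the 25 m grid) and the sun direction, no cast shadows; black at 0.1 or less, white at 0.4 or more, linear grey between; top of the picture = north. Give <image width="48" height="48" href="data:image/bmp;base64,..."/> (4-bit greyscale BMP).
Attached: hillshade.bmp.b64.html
<image width="48" height="48" href="data:image/bmp;base64,Qk32BAAAAAAAAHYAAAAoAAAAMAAAADAAAAABAAQAAAAAAIAEAAATCwAAEwsAABAAAAAAAAAAAAAAABEREQAiIiIAMzMzAERERABVVVUAZmZmAHd3dwCIiIgAmZmZAKqqqgC7u7sAzMzMAN3d3QDu7u4A////AKvLmIiJq7qFMiNq3JVEZ4iId3d2Z3d4iJvcuYiau7uWMiNq3ZZEV4iId3dmZnd4iInNyqqrvNy4UyNq3aZDVniId3dmZmd3iGeby6qqve7bdCFJ3adTRnd3d3dmZmZ3eERpqpmIm97slkJIzKhTNWd3d2ZmZmZnd0NGiIdlWL3tuGRYu5hkNFZmZmZmZmZmZlQ0eIdSJYvMuXZ6u4d2RFZmZmZmZmZmZmUzaIhiE2mruWaL24ZmZVZ3d3ZmZVZmZnZDRol0NGiaqWaL7admZVVnd3dmVVVWZodUNYmGRFeJqWV679llVURWd3d2ZVVWZoh2VXiHVEVomXZ53/yWRDI1Z3iHdmVWZ5mYdniHUzRGeYZorf7JZDIjVneIh3ZmZ5mphniYUzM0V4dVet7tlkISNWeIiHd2d5mqh3iZdTMiNXhkRpze2WMhJFZ4iHd3d5mZd3irl1QzNHh1NGis24UxE1ZniHd3iIiHd4icyXdlRXqXQ0Z5qpZBAkZnd3eIiIh3eIiL25iHZou5dVZniYdSAUZ3d3eIiJmHeIiJu5iHd5vLl3d4iIdkEDV3eHd4iKqIiIiImoh3d5vMqYiIiId1MRR3eId4iKmYiIiIiHZmZ5rMuYeJmYh3QhRneIdniJiIiIiIh2VmZ5q8yoeJmYiIYyNniIdmd4iIiIiJdlVVZ5q83KmJmYiIdTNXiZdlVoiIiIiZhUVVV4qs3cupmYiIh1RXial2VWeIiIiqhUVVV4mazdy6mZiIiHZWeauodjV4iIirllVVVneIq8y6mYh3eIdVaKu7qVRXiImsp1VUVnZmiru6mYZmZ4hlZ4q8u3ZFZ4isuGVEV3ZVeau6mHVEV4h2Vnmru5hlVWeaqXVDWIdmeKu6mGQzRoiHVXiJqoiHZmd5mXUzWah2eJmqmGMhJGiHZWiIiYiIiHeImYUyWbl3eIiZl1MgAkZ3ZWeIiIiIiIiImpYySLqHZ3iIh2QhABNFVFZ4iIiIiIiJq7hCNpqXZ3eIiHZDIRIiI0VniIiIiIiJrMpzJHmYd4iZmYdlQzMhAUVVZ4iIiIiJq8uWM1eIiImruph2ZmZSATVTNIiIiIiJmrupZEZ4iImrzLmHeJmFIUZTEYiIh3d4iZqql2Znd3iavMuXeJqXMkd0EIiId2Znd4iKqYd3d3eIq8yoeJqoU0iXQnd3dmZmZmZompmIh3d3iry5d4mYY1m6dmZ3d2ZmZVRWiZmZh3d3iJu6iIiYZEndqWZ4iId3dlRFeJmYh3d3eImqmIiIZEjeynd4iZmZmGVFZ4mYd3d3eIiJmZmYdUfNy3eIiZqruoZVZ4iYd3d3eIiIiJmYdlesu4iIiZmru5dmd4mYd3d3iIiIiImZh3ebqoiIiJmaqpd3eImYd4iIiIiIiIiZiHiJmYiIiJmZqpdneImYh4iIiIiIiIiIiIiIiIiIiImZqodmeIiYh4iIiIiIiIh3eJmHd4iIiImZmYdmeIiId4iHd4iIiIdmeJmYd4iIiImZmYdmeIiHd4iId4iIiIdmeJmYdw=="/>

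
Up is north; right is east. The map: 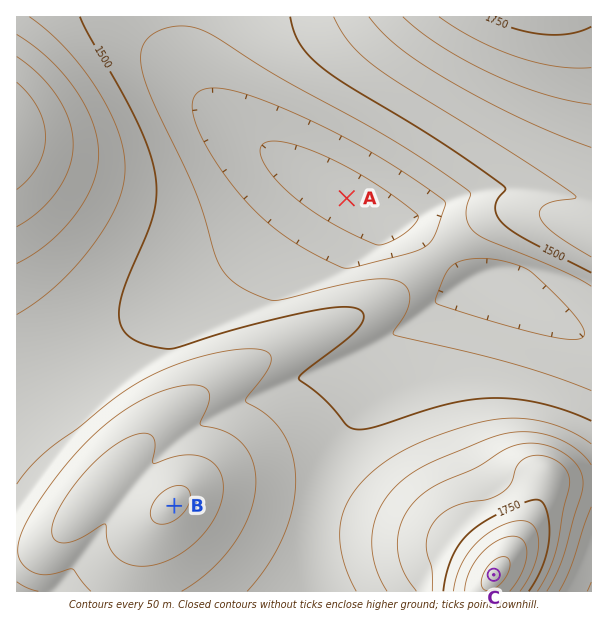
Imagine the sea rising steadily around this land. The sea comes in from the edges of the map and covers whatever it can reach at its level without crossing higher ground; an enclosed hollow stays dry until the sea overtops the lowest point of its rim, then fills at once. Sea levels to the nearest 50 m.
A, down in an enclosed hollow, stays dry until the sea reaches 1400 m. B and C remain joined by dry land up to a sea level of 1550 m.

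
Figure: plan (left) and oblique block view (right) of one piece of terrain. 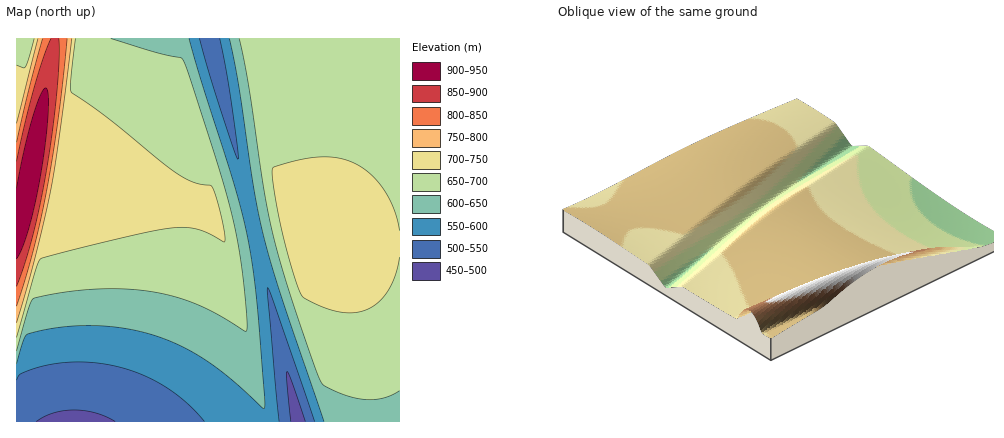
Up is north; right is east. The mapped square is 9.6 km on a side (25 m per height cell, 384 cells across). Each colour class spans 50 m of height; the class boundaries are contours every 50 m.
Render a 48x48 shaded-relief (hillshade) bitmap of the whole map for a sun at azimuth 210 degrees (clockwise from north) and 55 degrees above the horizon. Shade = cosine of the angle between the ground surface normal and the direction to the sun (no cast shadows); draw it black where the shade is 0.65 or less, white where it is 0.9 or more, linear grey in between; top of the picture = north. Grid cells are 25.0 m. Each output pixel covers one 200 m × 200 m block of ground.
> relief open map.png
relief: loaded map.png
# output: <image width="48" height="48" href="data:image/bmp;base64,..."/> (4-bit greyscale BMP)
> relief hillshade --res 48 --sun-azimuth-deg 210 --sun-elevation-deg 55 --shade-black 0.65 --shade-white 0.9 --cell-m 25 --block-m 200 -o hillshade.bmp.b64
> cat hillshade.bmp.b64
<image width="48" height="48" href="data:image/bmp;base64,Qk32BAAAAAAAAHYAAAAoAAAAMAAAADAAAAABAAQAAAAAAIAEAAATCwAAEwsAABAAAAAAAAAAAAAAABEREQAiIiIAMzMzAERERABVVVUAZmZmAHd3dwCIiIgAmZmZAKqqqgC7u7sAzMzMAN3d3QDu7u4A////ALu7u7u7u7u7u7u7u7u7u7lmff/su7u7u7u7u7u7u7u7u7u7u7u7u7hmjv/su7u7u7u7u7u7u7u7u7u7u7u7u6dmrv/bu7u7u7u7u7u7u7u7zMzMzMzMu6dnvv/bu7u7u7u7u7u7u8zMzMzMzMzMy5dnz/7Lu7u7u7u7u7u8zMzMzMzMzMzMy4Zo3/7Lu7u7u7u7u7zMzMzMzMzMzMzMy4Zp7/7Lu7u7u7u7vMzMzMzMzMzMzMzMynZ77/27u7u7u7q7zMzMzMzMzMzMzMzMuXZ8/+27u7u7upq8zMzMzMzMzMzMzMzMuWaN/+y7u7u7qnm8zMzMzMzMzMzMzMzMuGae/+y7u7u7qli8zMzMzMzMzMzMzMzLp2au/9u7u7u7qje8zMzMzMzMzMzMzMzLp2e+/tu7u7u6qie8zMzMzMzMzMzMzMu7lmff/su7u7u6qhaszMzMzMzMzMzMy7u7hmjf/su7u7uqqhWczMzMzMzMzMy7u7u6dmrv7bu7u7qqqiSLzMzMzMzMy7u7u7u6dmvu7bu7u6qqqjSLvMzMzLu7u7u7u7u5Znzu7Lu7uqqqqkR7u7u7u7u7u7u7u7u4Zo3u67u7qqqqqlRqu7u7u7u7u7u7u7unZp7u27u6qqqqqmRZu7u7u7u7u7u7u7uWVq7uy7qqqqqqqnVIu7u7u7u7u7u7u7uWVr7uy6qqqqqqqnVIu7u7u7u7u7u7u7qFV87tuqqqqqqqqoY3q7u7u7u7u7u7u7p1WN7tuqqqqqqqqpc2q7u7u7u7u7qqqqllWd7sqqqqqqqqqpg1m7u7qqqqqqqqqqhVau7sqqqqqqqqqqlEiqqqqqqqqqqqqqdVbO7bqqqqqqqqmalDeqqqqqqqqqqqqpZVfe7bqqqqqqqqmapTaqqqqqqqqqqqqpZFje3KqqqqqqqpmbpiWaqqqqqqqqqqqoVFre3KqqqqqqqZmbtyWaqqqqqqqqqqqnVGvd26qqqqqqqZmbuDSKqqqqqqqqqqqWRGzd2qqqqqqqmZmbuDN6qqqqqqqqqqqVRI3dyqqqqqqqmZmauUJpqpmZmZqqqqqFRZ3dyqqqqqqqqZmauVJZmZmZmZmZmql0Ra3duqqqqqqqqZmaumJYmZmZmZmZmZlkRs3duqqqqqqqqpmaunJImZmZmZmZmZlkR83cqqqqqqqqqqmaqnI3mZmZmZmZmZhUSd3cqqqqqqqqqqqqqoMmmZmZmZmZmZdEWt3bqqqqqqqqqqqrq5QlmZmZmZmZmZdEa93bqqqqqqqqqqqrq5UliZmZmZmZmZZEfN3aqqqqqqqqqqqsmqYkiZmZmZmZmYVEjd3KqqqqqqqqqqqsmqcjeZmZmZmZmYVFre3KqqqqqqqqqqqrqqczaZmZmZmZqXRGve26qqqqqqqqqqqrqqhCaZmZmZmaqWRHzu26qqqqqqqqqqqqqalSWZmZmZmqqWRY3u26qqqqqqqqqqqpualiSJmZmZqqqFRa3uy6q7u7u7u7qqqpqapyOJmZmaqqqFRr7uy7u7u7u7u7u6qg=="/>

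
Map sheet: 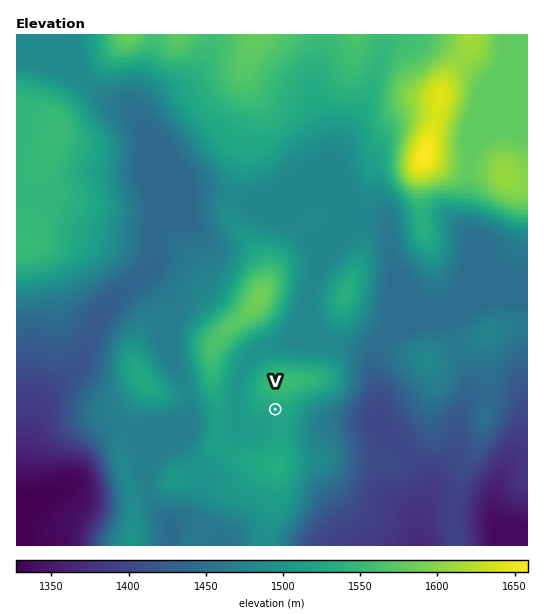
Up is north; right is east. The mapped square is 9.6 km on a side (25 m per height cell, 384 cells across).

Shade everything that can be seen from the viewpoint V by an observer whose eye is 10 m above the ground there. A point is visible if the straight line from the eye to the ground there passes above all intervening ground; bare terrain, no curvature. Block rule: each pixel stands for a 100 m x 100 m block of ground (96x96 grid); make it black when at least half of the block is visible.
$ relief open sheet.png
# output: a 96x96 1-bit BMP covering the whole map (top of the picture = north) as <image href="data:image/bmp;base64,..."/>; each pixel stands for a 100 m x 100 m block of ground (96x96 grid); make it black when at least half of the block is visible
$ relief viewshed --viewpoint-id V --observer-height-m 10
<image width="96" height="96" href="data:image/bmp;base64,Qk2+BAAAAAAAAD4AAAAoAAAAYAAAAGAAAAABAAEAAAAAAIAEAAATCwAAEwsAAAIAAAAAAAAA////AAAAAAAAAAeAAAAAAAAH8AAAAAeAAAAAAAAH8AAAAAeAAAAAAAAH8AAAAAcAAAAAAAAH8AAAAAcAAAAAAAAP8AAAAAYAAAAAAAAP4AAAAAAAAAAAAAAP4AEAAAAAAAAAAAAf8AMAAAAAAAAAAAA/8AMAAAAAAAAAAAA/8AcAAAAAAAAAAAB/8AcAAAACAAAAAAD/8AcAAAAHAAAAAAH/8AMAAAAGAAAAAAP/+AMAAAAAAAAAAAf/+AEAAAAAAA/gwAf//AAAAAAAAH/74AP//AAAABAAAf//8AH//gAAAAAAA///8AD//gAAAAAAB//4MAB//gAAAAAAB//wAAB/PwAAAAAAB//wAAB/HwAAAAAAB//wAAA+HwAAAAAAB//wAAA+HwAAAAAAB//wAAA+D4AAAAAAB4/wAAA+D4AAAADAB4fwAAA+B4AAAADwBwf4AAA+A4AAAADwBwP/wAA/A4AAAADgBwH/wAA/AYAAAADABwABAAA/AMAAAAHADwAAAAA+AEAAAAEADwAAAAA+AAAAAAAADwAAAAA+AAAAAAAADwAAAAA8AAAAAAAADwAAAAAMAcAAAAAABwAAAAAAA8AAAAAABwAAAAAAB8EAAAAAAwAAAAAAD8EAAAAAAYAAAAAAB4AAAAAAAIAAAAAAA4AAAAAAAEAAAAAAAIAAAAAAAAAAAAAAAAAAAAAAAAAAAAAAAAAAAAAAAAAAAAAAAAAAAAAAAAAAAAAAAAAAAAAAAAAAAAAAAAAAAAAAAAAAAAAAAAAAAAAAAAAAAAAAAAAAAAAAAAAAAAAAAAAAAAAAAAAAAAAAAAAAAAAAAAAAAAAAAAAAAAAAAAAAAAAAAAAAAAAAAAAAAAAAAAAAAAAAAAAAAAAAAAAAAAAAAAAAAAAAAAAAAAAAAAAAAAAAAAAAAAAAAAAAAAAAAAAAAAAAAAAAAAAAAAAAAAAAAAAAAAAAAAAAAAAAAAAAAAAAAAAAAAAAAAAAAAAAAAAAAAAAAAAAAAAAAAAAAAAAAAAAAAAAAAAAAAAAAAAAAAAAAAAAAAAAAAAAAAAAAAAAAAAAAAAAAAAAAAAAAAAAAAAAAAAAAAAAAAAAAAAAAAAAAAAAAAAAAAAAAAAAAAAAAAAAAAAAAAAAAAAAAAAAAAAAAAAAAAAAAAAAAAAAAAAAAAAAAAAAAAAAAAAAAAAAAAAAAAAAAAAAAAAAAAAAAAAAAAAAAAAAAAAAAAAAAAAAAAAAAAAAAAAAAAAAAAAAAAAAAAAAAAAAAAAAAAAAAAAAAAAAAAAAAAAAAAAAAAAAAAAAAAAAAAAAAAAAAAAAAAAAAAAAAAAAAAAAAAAAAAAAAAAAAAAAAAAAAAAAAAAAAAAAAAAAAAAAAAAAAAAAAAAAAAAAAAAAAAAAAAAAAAAAAAAAAAAAAAAAAAAAAAAAAAAAAAAAAAAAAAAAAAAAAAAAAAAAAAAAAAAAAAAAAAAAAAAAAAAAAAAAAAAAAAAAAAAAAAAAAAAAAAAAAAAAAAAAAAAAAAAAAAAAAAAAAAAAAAAAAAA="/>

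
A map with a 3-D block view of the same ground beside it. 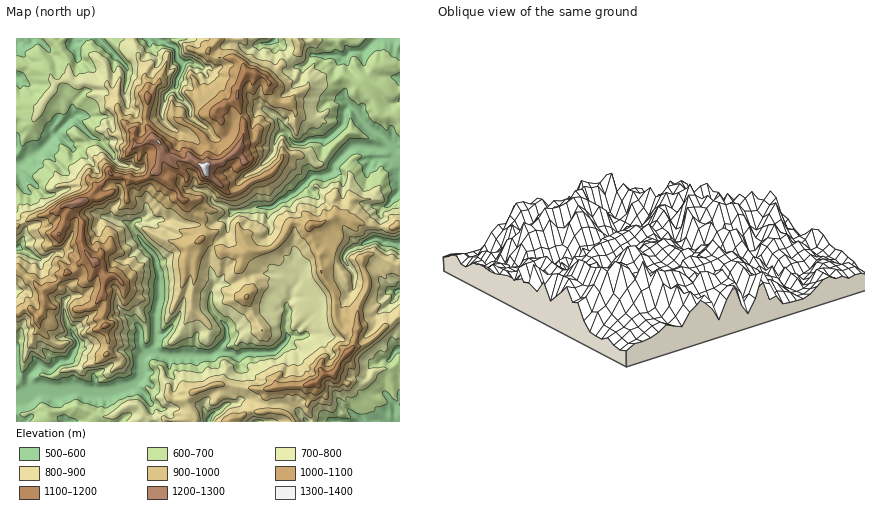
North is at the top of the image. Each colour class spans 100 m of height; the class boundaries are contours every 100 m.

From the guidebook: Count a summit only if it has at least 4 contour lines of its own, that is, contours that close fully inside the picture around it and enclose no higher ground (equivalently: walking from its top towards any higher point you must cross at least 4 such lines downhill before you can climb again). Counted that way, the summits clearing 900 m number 1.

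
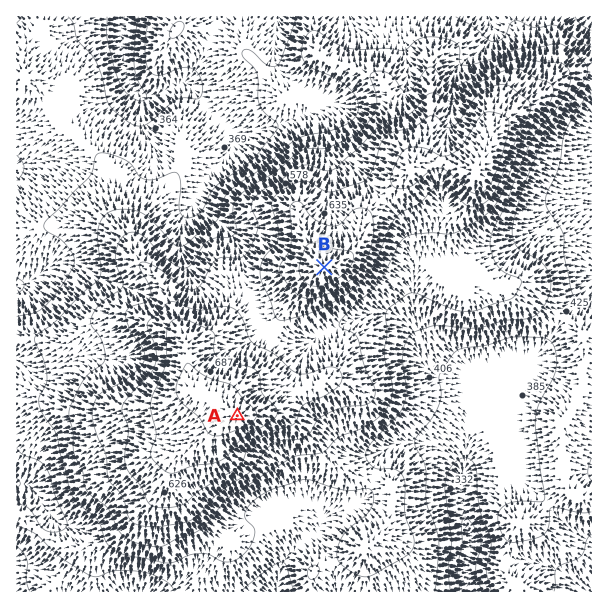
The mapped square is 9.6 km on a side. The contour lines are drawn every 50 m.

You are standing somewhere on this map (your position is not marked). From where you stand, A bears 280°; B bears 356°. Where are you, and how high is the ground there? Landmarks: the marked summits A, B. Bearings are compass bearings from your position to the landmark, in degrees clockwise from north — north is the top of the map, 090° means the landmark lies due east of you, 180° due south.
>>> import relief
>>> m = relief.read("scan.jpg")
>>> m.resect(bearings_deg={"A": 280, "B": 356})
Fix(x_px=336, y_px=433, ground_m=510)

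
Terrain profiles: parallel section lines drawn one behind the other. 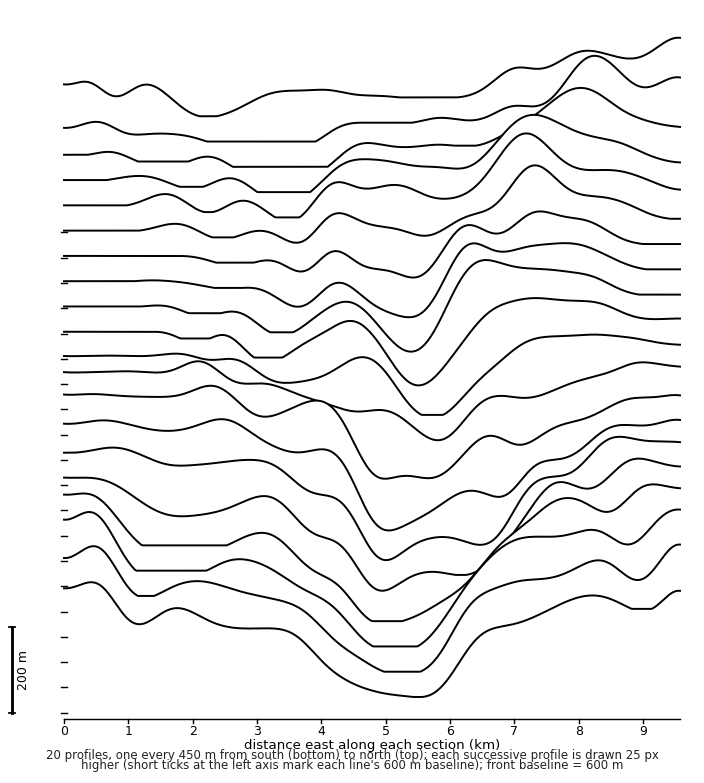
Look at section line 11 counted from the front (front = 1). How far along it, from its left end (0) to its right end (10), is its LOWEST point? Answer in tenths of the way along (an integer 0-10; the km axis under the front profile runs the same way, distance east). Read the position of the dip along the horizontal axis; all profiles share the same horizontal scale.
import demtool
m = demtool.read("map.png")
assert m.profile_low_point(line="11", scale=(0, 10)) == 6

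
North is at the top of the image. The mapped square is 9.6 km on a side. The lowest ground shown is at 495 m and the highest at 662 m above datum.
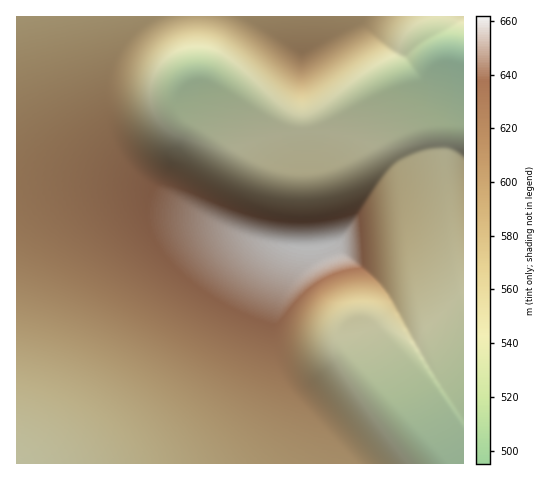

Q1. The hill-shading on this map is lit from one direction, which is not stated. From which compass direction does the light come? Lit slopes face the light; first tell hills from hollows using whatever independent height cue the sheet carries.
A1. S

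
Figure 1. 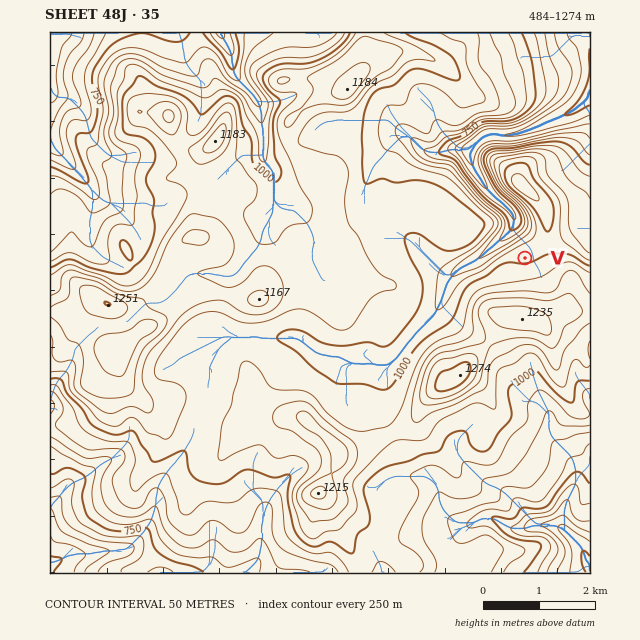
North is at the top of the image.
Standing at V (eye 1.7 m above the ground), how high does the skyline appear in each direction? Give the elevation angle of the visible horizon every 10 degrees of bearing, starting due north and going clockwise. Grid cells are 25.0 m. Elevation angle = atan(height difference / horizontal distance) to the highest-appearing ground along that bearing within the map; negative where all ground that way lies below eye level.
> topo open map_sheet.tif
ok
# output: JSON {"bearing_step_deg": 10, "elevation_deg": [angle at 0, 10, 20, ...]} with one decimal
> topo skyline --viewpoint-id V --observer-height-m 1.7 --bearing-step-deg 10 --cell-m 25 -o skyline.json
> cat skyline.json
{"bearing_step_deg": 10, "elevation_deg": [3.9, 3.3, 2.7, 2.0, 0.7, -0.1, -0.3, 0.1, 0.8, 2.4, 5.9, 8.1, 8.6, 9.0, 10.3, 10.7, 11.6, 12.7, 13.4, 13.4, 12.7, 11.6, 9.6, 5.3, 3.2, 1.9, 2.0, 1.6, 1.2, 2.0, 1.7, 2.0, 2.2, 1.3, 0.3, 2.3]}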